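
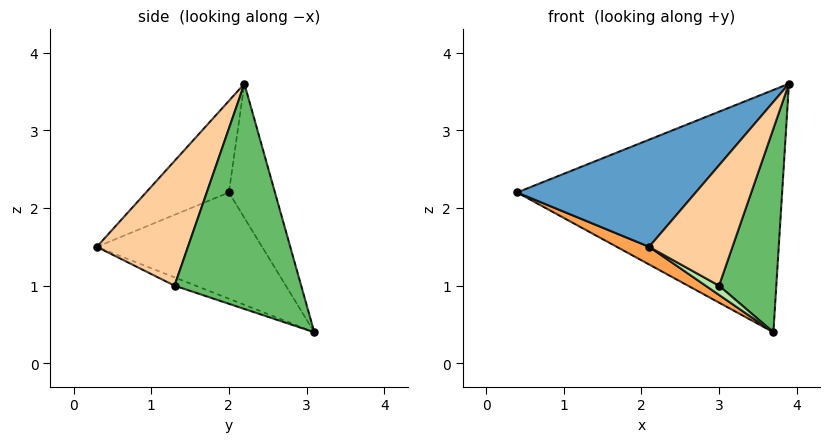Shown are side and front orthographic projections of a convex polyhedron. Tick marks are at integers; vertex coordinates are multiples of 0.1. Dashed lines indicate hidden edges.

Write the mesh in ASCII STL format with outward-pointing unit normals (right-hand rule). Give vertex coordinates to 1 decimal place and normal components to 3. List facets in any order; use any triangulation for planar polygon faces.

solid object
 facet normal -0.272 -0.586 0.763
  outer loop
   vertex 2.1 0.3 1.5
   vertex 3.9 2.2 3.6
   vertex 0.4 2.0 2.2
  endloop
 endfacet
 facet normal -0.165 0.947 0.277
  outer loop
   vertex 3.7 3.1 0.4
   vertex 0.4 2.0 2.2
   vertex 3.9 2.2 3.6
  endloop
 endfacet
 facet normal -0.454 -0.089 -0.887
  outer loop
   vertex 3.7 3.1 0.4
   vertex 2.1 0.3 1.5
   vertex 0.4 2.0 2.2
  endloop
 endfacet
 facet normal 0.738 -0.675 -0.022
  outer loop
   vertex 3.0 1.3 1.0
   vertex 3.9 2.2 3.6
   vertex 2.1 0.3 1.5
  endloop
 endfacet
 facet normal 0.898 -0.406 -0.170
  outer loop
   vertex 3.0 1.3 1.0
   vertex 3.7 3.1 0.4
   vertex 3.9 2.2 3.6
  endloop
 endfacet
 facet normal -0.304 -0.193 -0.933
  outer loop
   vertex 3.0 1.3 1.0
   vertex 2.1 0.3 1.5
   vertex 3.7 3.1 0.4
  endloop
 endfacet
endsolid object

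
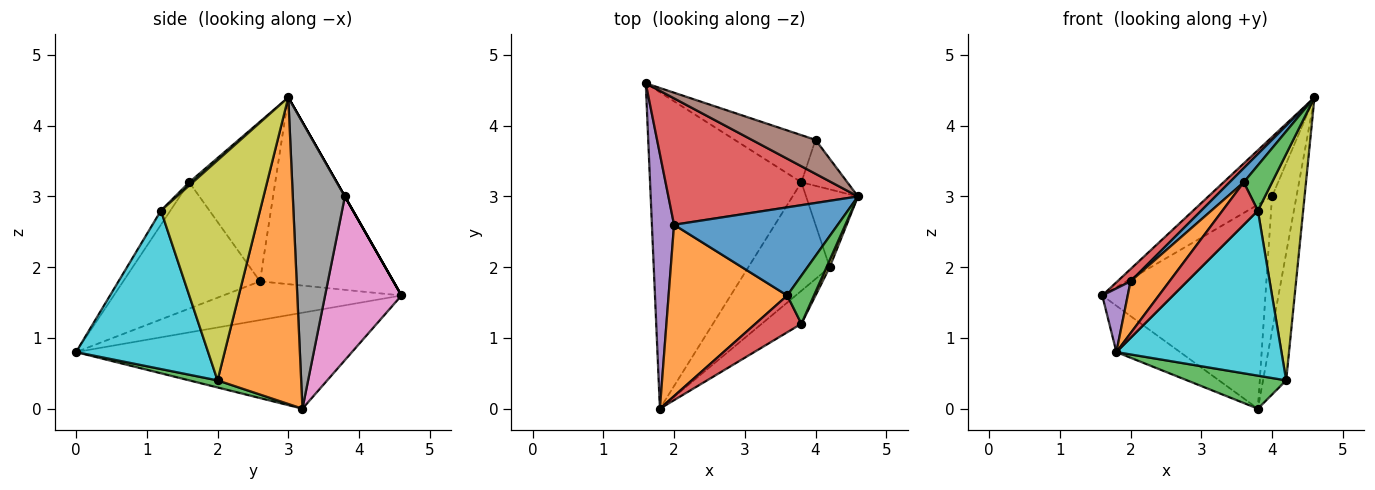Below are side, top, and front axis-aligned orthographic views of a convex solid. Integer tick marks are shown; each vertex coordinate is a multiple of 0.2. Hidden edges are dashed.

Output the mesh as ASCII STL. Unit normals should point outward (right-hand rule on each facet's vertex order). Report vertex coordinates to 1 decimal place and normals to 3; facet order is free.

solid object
 facet normal -0.531 0.123 -0.838
  outer loop
   vertex 3.8 3.2 0.0
   vertex 1.8 0.0 0.8
   vertex 1.6 4.6 1.6
  endloop
 endfacet
 facet normal 0.951 0.263 -0.161
  outer loop
   vertex 4.2 2.0 0.4
   vertex 3.8 3.2 0.0
   vertex 4.6 3.0 4.4
  endloop
 endfacet
 facet normal 0.083 -0.290 -0.953
  outer loop
   vertex 4.2 2.0 0.4
   vertex 1.8 0.0 0.8
   vertex 3.8 3.2 0.0
  endloop
 endfacet
 facet normal -0.700 -0.069 0.711
  outer loop
   vertex 2.0 2.6 1.8
   vertex 4.6 3.0 4.4
   vertex 1.6 4.6 1.6
  endloop
 endfacet
 facet normal -0.862 -0.123 0.492
  outer loop
   vertex 2.0 2.6 1.8
   vertex 1.6 4.6 1.6
   vertex 1.8 0.0 0.8
  endloop
 endfacet
 facet normal 0.000 0.868 0.496
  outer loop
   vertex 4.0 3.8 3.0
   vertex 1.6 4.6 1.6
   vertex 4.6 3.0 4.4
  endloop
 endfacet
 facet normal 0.415 0.886 -0.205
  outer loop
   vertex 4.0 3.8 3.0
   vertex 3.8 3.2 0.0
   vertex 1.6 4.6 1.6
  endloop
 endfacet
 facet normal 0.896 0.420 -0.144
  outer loop
   vertex 4.0 3.8 3.0
   vertex 4.6 3.0 4.4
   vertex 3.8 3.2 0.0
  endloop
 endfacet
 facet normal 0.909 -0.416 0.013
  outer loop
   vertex 3.8 1.2 2.8
   vertex 4.2 2.0 0.4
   vertex 4.6 3.0 4.4
  endloop
 endfacet
 facet normal 0.617 -0.772 -0.154
  outer loop
   vertex 3.8 1.2 2.8
   vertex 1.8 0.0 0.8
   vertex 4.2 2.0 0.4
  endloop
 endfacet
 facet normal -0.694 -0.114 0.711
  outer loop
   vertex 3.6 1.6 3.2
   vertex 4.6 3.0 4.4
   vertex 2.0 2.6 1.8
  endloop
 endfacet
 facet normal -0.714 -0.203 0.671
  outer loop
   vertex 3.6 1.6 3.2
   vertex 2.0 2.6 1.8
   vertex 1.8 0.0 0.8
  endloop
 endfacet
 facet normal 0.085 -0.683 0.726
  outer loop
   vertex 3.6 1.6 3.2
   vertex 3.8 1.2 2.8
   vertex 4.6 3.0 4.4
  endloop
 endfacet
 facet normal -0.198 -0.741 0.642
  outer loop
   vertex 3.6 1.6 3.2
   vertex 1.8 0.0 0.8
   vertex 3.8 1.2 2.8
  endloop
 endfacet
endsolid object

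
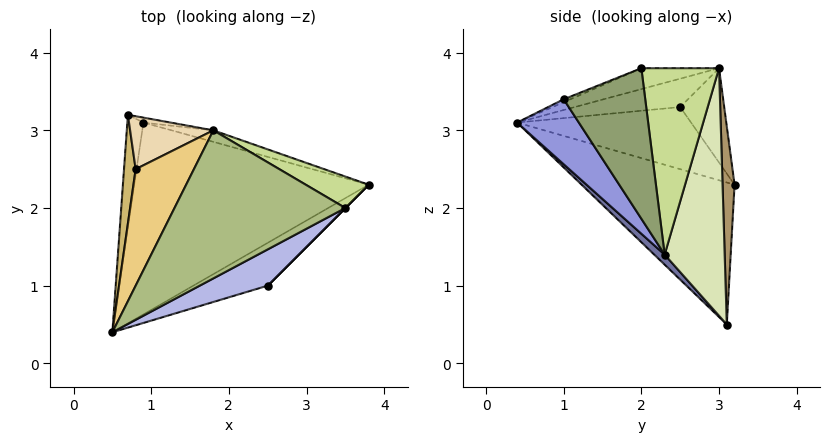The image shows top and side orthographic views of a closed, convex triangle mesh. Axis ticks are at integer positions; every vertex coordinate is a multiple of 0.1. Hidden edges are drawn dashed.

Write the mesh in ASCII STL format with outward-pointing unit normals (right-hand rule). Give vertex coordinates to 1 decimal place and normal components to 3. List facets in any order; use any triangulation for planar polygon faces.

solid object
 facet normal 0.031 -0.696 -0.718
  outer loop
   vertex 0.9 3.1 0.5
   vertex 3.8 2.3 1.4
   vertex 0.5 0.4 3.1
  endloop
 endfacet
 facet normal -0.993 0.039 -0.112
  outer loop
   vertex 0.9 3.1 0.5
   vertex 0.5 0.4 3.1
   vertex 0.7 3.2 2.3
  endloop
 endfacet
 facet normal 0.317 -0.876 -0.363
  outer loop
   vertex 2.5 1.0 3.4
   vertex 0.5 0.4 3.1
   vertex 3.8 2.3 1.4
  endloop
 endfacet
 facet normal -0.040 -0.336 0.941
  outer loop
   vertex 2.5 1.0 3.4
   vertex 3.5 2.0 3.8
   vertex 0.5 0.4 3.1
  endloop
 endfacet
 facet normal 0.707 -0.707 0.000
  outer loop
   vertex 2.5 1.0 3.4
   vertex 3.8 2.3 1.4
   vertex 3.5 2.0 3.8
  endloop
 endfacet
 facet normal -0.119 -0.202 0.972
  outer loop
   vertex 1.8 3.0 3.8
   vertex 0.5 0.4 3.1
   vertex 3.5 2.0 3.8
  endloop
 endfacet
 facet normal 0.500 0.850 0.169
  outer loop
   vertex 1.8 3.0 3.8
   vertex 3.5 2.0 3.8
   vertex 3.8 2.3 1.4
  endloop
 endfacet
 facet normal 0.279 0.959 -0.047
  outer loop
   vertex 1.8 3.0 3.8
   vertex 3.8 2.3 1.4
   vertex 0.9 3.1 0.5
  endloop
 endfacet
 facet normal 0.218 0.975 -0.030
  outer loop
   vertex 1.8 3.0 3.8
   vertex 0.9 3.1 0.5
   vertex 0.7 3.2 2.3
  endloop
 endfacet
 facet normal -0.976 0.122 0.183
  outer loop
   vertex 0.8 2.5 3.3
   vertex 0.7 3.2 2.3
   vertex 0.5 0.4 3.1
  endloop
 endfacet
 facet normal -0.438 -0.023 0.899
  outer loop
   vertex 0.8 2.5 3.3
   vertex 0.5 0.4 3.1
   vertex 1.8 3.0 3.8
  endloop
 endfacet
 facet normal -0.575 0.642 0.507
  outer loop
   vertex 0.8 2.5 3.3
   vertex 1.8 3.0 3.8
   vertex 0.7 3.2 2.3
  endloop
 endfacet
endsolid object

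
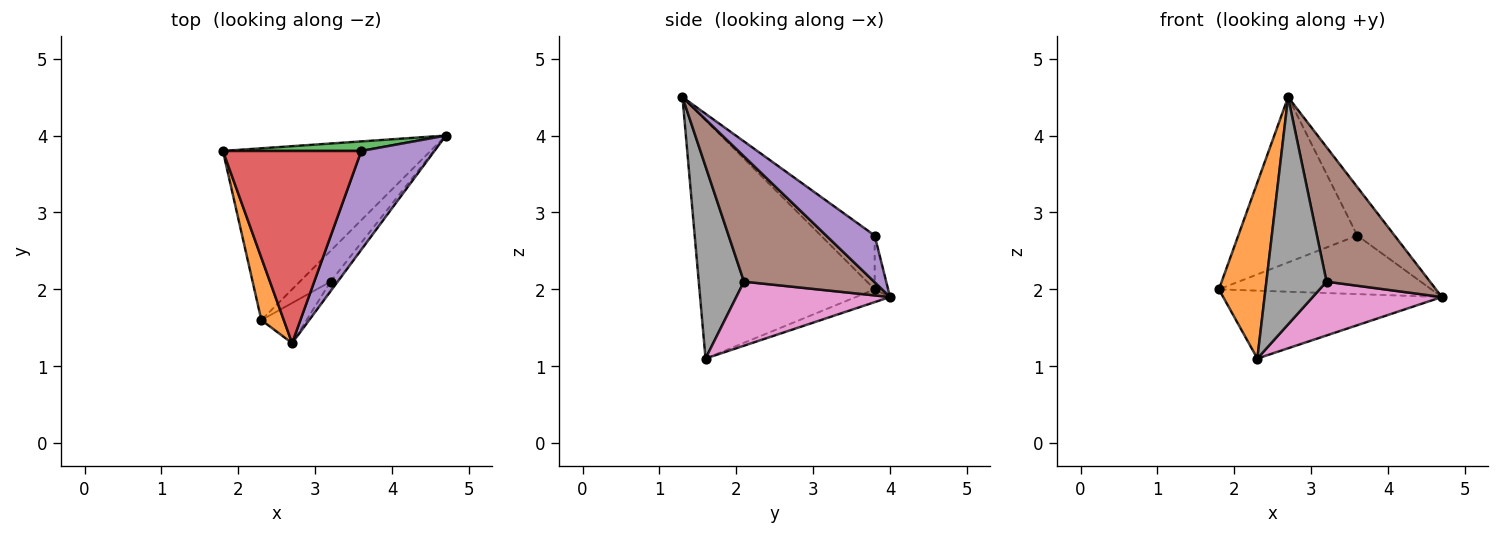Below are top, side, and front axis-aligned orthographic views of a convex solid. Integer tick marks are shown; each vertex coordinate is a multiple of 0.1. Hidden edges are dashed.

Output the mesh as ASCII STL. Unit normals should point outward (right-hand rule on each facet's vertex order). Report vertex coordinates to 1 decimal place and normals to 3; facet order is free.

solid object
 facet normal -0.057 0.367 -0.929
  outer loop
   vertex 2.3 1.6 1.1
   vertex 1.8 3.8 2.0
   vertex 4.7 4.0 1.9
  endloop
 endfacet
 facet normal -0.962 -0.256 0.091
  outer loop
   vertex 2.3 1.6 1.1
   vertex 2.7 1.3 4.5
   vertex 1.8 3.8 2.0
  endloop
 endfacet
 facet normal -0.062 0.985 0.160
  outer loop
   vertex 3.6 3.8 2.7
   vertex 4.7 4.0 1.9
   vertex 1.8 3.8 2.0
  endloop
 endfacet
 facet normal -0.283 0.625 0.727
  outer loop
   vertex 3.6 3.8 2.7
   vertex 1.8 3.8 2.0
   vertex 2.7 1.3 4.5
  endloop
 endfacet
 facet normal 0.497 0.382 0.779
  outer loop
   vertex 3.6 3.8 2.7
   vertex 2.7 1.3 4.5
   vertex 4.7 4.0 1.9
  endloop
 endfacet
 facet normal 0.782 -0.622 -0.044
  outer loop
   vertex 3.2 2.1 2.1
   vertex 4.7 4.0 1.9
   vertex 2.7 1.3 4.5
  endloop
 endfacet
 facet normal 0.719 -0.604 -0.345
  outer loop
   vertex 3.2 2.1 2.1
   vertex 2.3 1.6 1.1
   vertex 4.7 4.0 1.9
  endloop
 endfacet
 facet normal 0.595 -0.791 -0.140
  outer loop
   vertex 3.2 2.1 2.1
   vertex 2.7 1.3 4.5
   vertex 2.3 1.6 1.1
  endloop
 endfacet
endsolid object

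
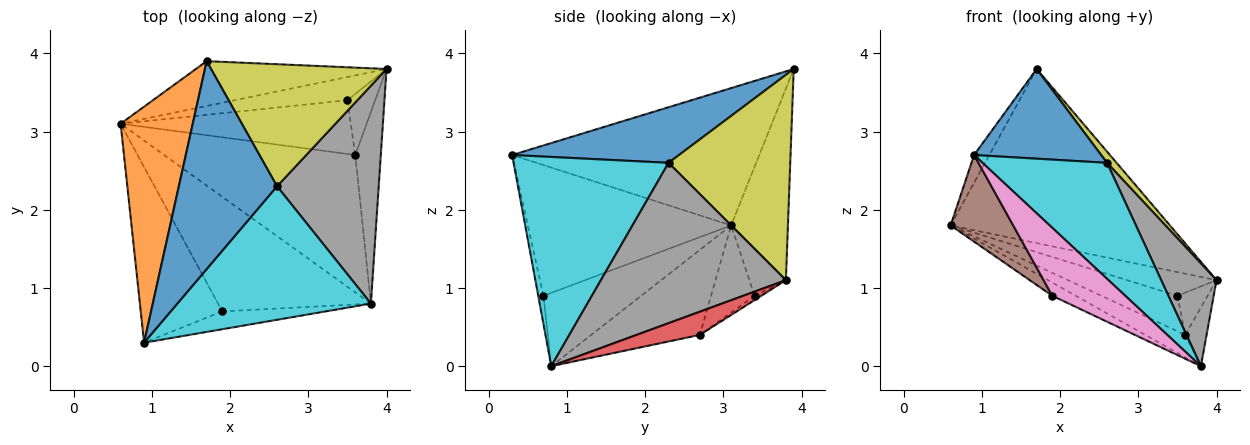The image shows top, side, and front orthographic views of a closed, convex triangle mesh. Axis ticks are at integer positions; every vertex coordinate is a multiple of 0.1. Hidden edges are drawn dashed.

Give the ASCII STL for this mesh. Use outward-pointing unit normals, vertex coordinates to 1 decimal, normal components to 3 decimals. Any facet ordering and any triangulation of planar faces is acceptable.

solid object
 facet normal -0.243 0.939 -0.242
  outer loop
   vertex 1.7 3.9 3.8
   vertex 4.0 3.8 1.1
   vertex 0.6 3.1 1.8
  endloop
 endfacet
 facet normal -0.884 0.055 0.464
  outer loop
   vertex 1.7 3.9 3.8
   vertex 0.6 3.1 1.8
   vertex 0.9 0.3 2.7
  endloop
 endfacet
 facet normal -0.402 0.148 -0.904
  outer loop
   vertex 3.6 2.7 0.4
   vertex 3.8 0.8 0.0
   vertex 0.6 3.1 1.8
  endloop
 endfacet
 facet normal 0.656 0.221 -0.722
  outer loop
   vertex 3.6 2.7 0.4
   vertex 4.0 3.8 1.1
   vertex 3.8 0.8 0.0
  endloop
 endfacet
 facet normal -0.430 0.103 -0.897
  outer loop
   vertex 1.9 0.7 0.9
   vertex 0.6 3.1 1.8
   vertex 3.8 0.8 0.0
  endloop
 endfacet
 facet normal -0.821 -0.253 -0.512
  outer loop
   vertex 1.9 0.7 0.9
   vertex 0.9 0.3 2.7
   vertex 0.6 3.1 1.8
  endloop
 endfacet
 facet normal -0.069 -0.965 -0.253
  outer loop
   vertex 1.9 0.7 0.9
   vertex 3.8 0.8 0.0
   vertex 0.9 0.3 2.7
  endloop
 endfacet
 facet normal 0.819 -0.245 0.519
  outer loop
   vertex 2.6 2.3 2.6
   vertex 3.8 0.8 0.0
   vertex 4.0 3.8 1.1
  endloop
 endfacet
 facet normal 0.759 -0.060 0.649
  outer loop
   vertex 2.6 2.3 2.6
   vertex 4.0 3.8 1.1
   vertex 1.7 3.9 3.8
  endloop
 endfacet
 facet normal 0.632 -0.508 0.585
  outer loop
   vertex 2.6 2.3 2.6
   vertex 0.9 0.3 2.7
   vertex 3.8 0.8 0.0
  endloop
 endfacet
 facet normal 0.461 -0.351 0.815
  outer loop
   vertex 2.6 2.3 2.6
   vertex 1.7 3.9 3.8
   vertex 0.9 0.3 2.7
  endloop
 endfacet
 facet normal -0.280 0.686 -0.672
  outer loop
   vertex 3.5 3.4 0.9
   vertex 0.6 3.1 1.8
   vertex 4.0 3.8 1.1
  endloop
 endfacet
 facet normal -0.301 0.525 -0.796
  outer loop
   vertex 3.5 3.4 0.9
   vertex 3.6 2.7 0.4
   vertex 0.6 3.1 1.8
  endloop
 endfacet
 facet normal -0.125 0.565 -0.816
  outer loop
   vertex 3.5 3.4 0.9
   vertex 4.0 3.8 1.1
   vertex 3.6 2.7 0.4
  endloop
 endfacet
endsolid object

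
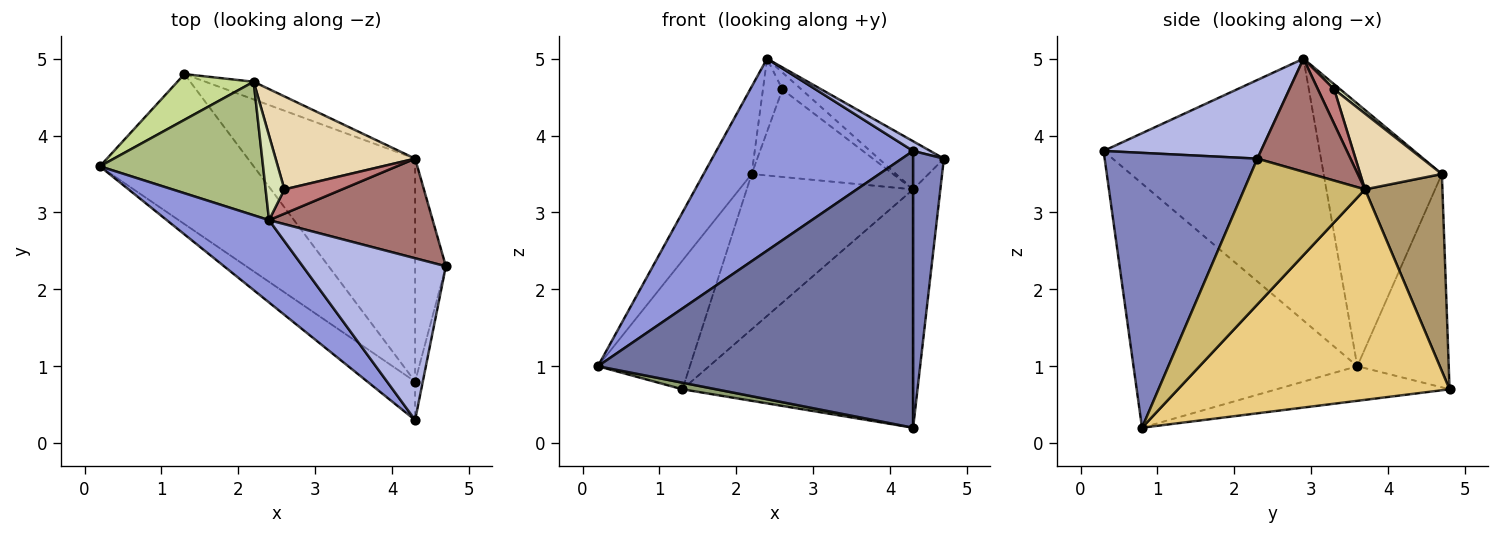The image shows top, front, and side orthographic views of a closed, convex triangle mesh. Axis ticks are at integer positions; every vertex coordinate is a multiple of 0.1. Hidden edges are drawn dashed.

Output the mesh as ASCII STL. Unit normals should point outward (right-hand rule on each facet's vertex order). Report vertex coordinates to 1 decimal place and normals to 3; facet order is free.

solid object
 facet normal -0.575 -0.810 -0.113
  outer loop
   vertex 4.3 0.8 0.2
   vertex 4.3 0.3 3.8
   vertex 0.2 3.6 1.0
  endloop
 endfacet
 facet normal 0.980 -0.197 -0.027
  outer loop
   vertex 4.3 0.8 0.2
   vertex 4.7 2.3 3.7
   vertex 4.3 0.3 3.8
  endloop
 endfacet
 facet normal -0.710 -0.647 0.277
  outer loop
   vertex 2.4 2.9 5.0
   vertex 0.2 3.6 1.0
   vertex 4.3 0.3 3.8
  endloop
 endfacet
 facet normal 0.481 -0.052 0.875
  outer loop
   vertex 2.4 2.9 5.0
   vertex 4.3 0.3 3.8
   vertex 4.7 2.3 3.7
  endloop
 endfacet
 facet normal -0.219 -0.043 -0.975
  outer loop
   vertex 1.3 4.8 0.7
   vertex 4.3 0.8 0.2
   vertex 0.2 3.6 1.0
  endloop
 endfacet
 facet normal -0.803 0.326 0.499
  outer loop
   vertex 2.2 4.7 3.5
   vertex 0.2 3.6 1.0
   vertex 2.4 2.9 5.0
  endloop
 endfacet
 facet normal -0.684 0.688 0.244
  outer loop
   vertex 2.2 4.7 3.5
   vertex 1.3 4.8 0.7
   vertex 0.2 3.6 1.0
  endloop
 endfacet
 facet normal 0.202 0.640 0.741
  outer loop
   vertex 2.6 3.3 4.6
   vertex 2.2 4.7 3.5
   vertex 2.4 2.9 5.0
  endloop
 endfacet
 facet normal 0.420 0.902 -0.103
  outer loop
   vertex 4.3 3.7 3.3
   vertex 1.3 4.8 0.7
   vertex 2.2 4.7 3.5
  endloop
 endfacet
 facet normal 0.956 0.215 -0.202
  outer loop
   vertex 4.3 3.7 3.3
   vertex 4.7 2.3 3.7
   vertex 4.3 0.8 0.2
  endloop
 endfacet
 facet normal 0.652 0.554 -0.518
  outer loop
   vertex 4.3 3.7 3.3
   vertex 4.3 0.8 0.2
   vertex 1.3 4.8 0.7
  endloop
 endfacet
 facet normal 0.368 0.637 0.677
  outer loop
   vertex 4.3 3.7 3.3
   vertex 2.2 4.7 3.5
   vertex 2.6 3.3 4.6
  endloop
 endfacet
 facet normal 0.528 0.369 0.764
  outer loop
   vertex 4.3 3.7 3.3
   vertex 2.4 2.9 5.0
   vertex 4.7 2.3 3.7
  endloop
 endfacet
 facet normal 0.441 0.515 0.735
  outer loop
   vertex 4.3 3.7 3.3
   vertex 2.6 3.3 4.6
   vertex 2.4 2.9 5.0
  endloop
 endfacet
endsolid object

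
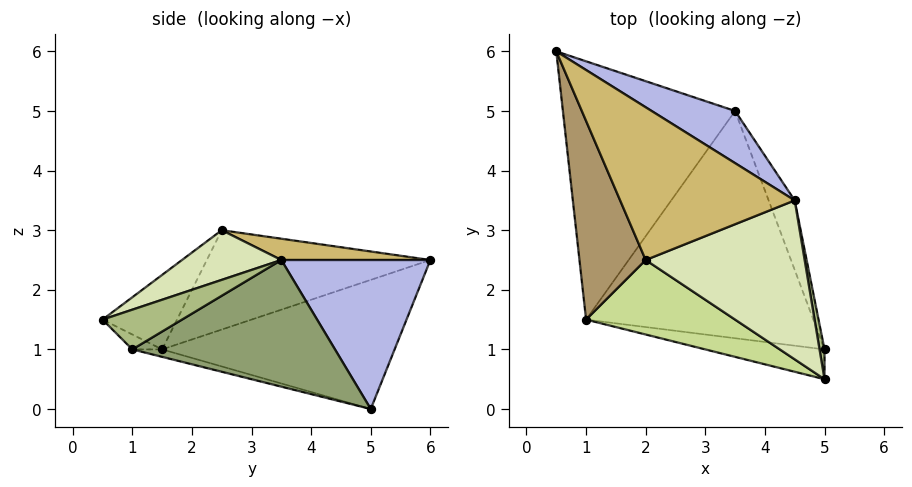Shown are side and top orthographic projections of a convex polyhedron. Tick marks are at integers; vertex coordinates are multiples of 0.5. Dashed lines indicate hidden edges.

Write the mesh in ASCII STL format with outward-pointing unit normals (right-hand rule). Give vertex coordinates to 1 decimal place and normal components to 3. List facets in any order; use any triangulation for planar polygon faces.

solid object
 facet normal -0.588 0.196 -0.784
  outer loop
   vertex 1.0 1.5 1.0
   vertex 0.5 6.0 2.5
   vertex 3.5 5.0 0.0
  endloop
 endfacet
 facet normal -0.032 -0.254 -0.967
  outer loop
   vertex 1.0 1.5 1.0
   vertex 3.5 5.0 0.0
   vertex 5.0 1.0 1.0
  endloop
 endfacet
 facet normal -0.088 -0.704 -0.704
  outer loop
   vertex 1.0 1.5 1.0
   vertex 5.0 1.0 1.0
   vertex 5.0 0.5 1.5
  endloop
 endfacet
 facet normal 0.508 0.813 0.285
  outer loop
   vertex 4.5 3.5 2.5
   vertex 3.5 5.0 0.0
   vertex 0.5 6.0 2.5
  endloop
 endfacet
 facet normal 0.934 0.302 -0.192
  outer loop
   vertex 4.5 3.5 2.5
   vertex 5.0 1.0 1.0
   vertex 3.5 5.0 0.0
  endloop
 endfacet
 facet normal 0.985 0.123 0.123
  outer loop
   vertex 4.5 3.5 2.5
   vertex 5.0 0.5 1.5
   vertex 5.0 1.0 1.0
  endloop
 endfacet
 facet normal -0.267 -0.802 0.535
  outer loop
   vertex 2.0 2.5 3.0
   vertex 1.0 1.5 1.0
   vertex 5.0 0.5 1.5
  endloop
 endfacet
 facet normal 0.288 -0.259 0.922
  outer loop
   vertex 2.0 2.5 3.0
   vertex 5.0 0.5 1.5
   vertex 4.5 3.5 2.5
  endloop
 endfacet
 facet normal -0.802 -0.267 0.535
  outer loop
   vertex 2.0 2.5 3.0
   vertex 0.5 6.0 2.5
   vertex 1.0 1.5 1.0
  endloop
 endfacet
 facet normal 0.119 0.190 0.975
  outer loop
   vertex 2.0 2.5 3.0
   vertex 4.5 3.5 2.5
   vertex 0.5 6.0 2.5
  endloop
 endfacet
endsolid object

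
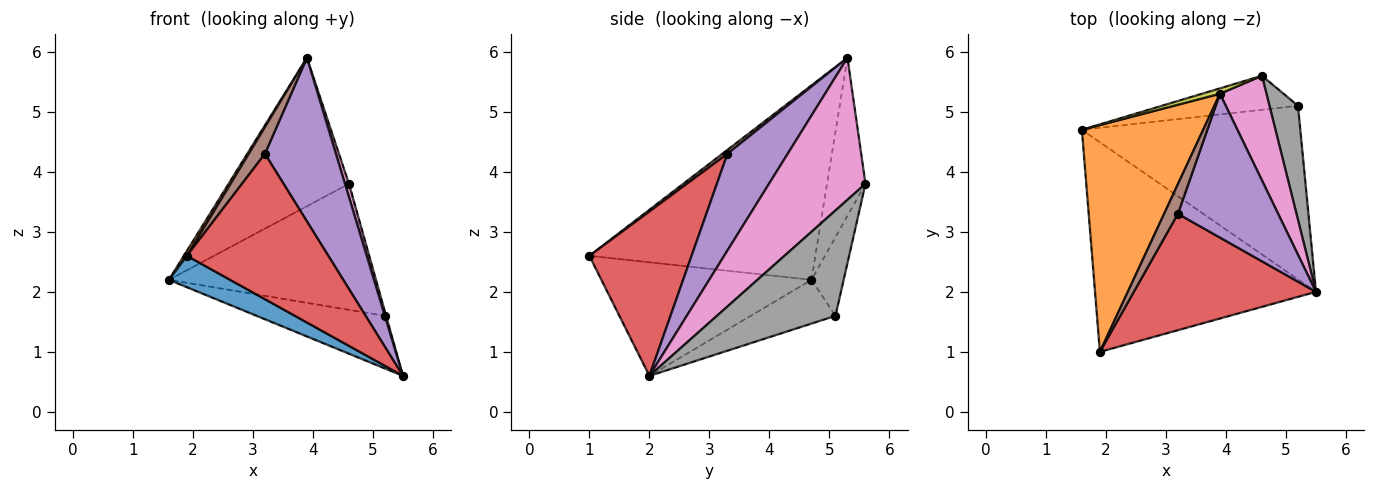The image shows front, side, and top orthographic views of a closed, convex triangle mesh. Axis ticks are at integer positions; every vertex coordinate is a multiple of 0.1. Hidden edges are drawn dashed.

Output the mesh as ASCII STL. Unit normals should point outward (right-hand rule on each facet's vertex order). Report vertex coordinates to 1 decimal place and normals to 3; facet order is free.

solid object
 facet normal -0.453 -0.132 -0.882
  outer loop
   vertex 1.9 1.0 2.6
   vertex 1.6 4.7 2.2
   vertex 5.5 2.0 0.6
  endloop
 endfacet
 facet normal -0.848 -0.012 0.529
  outer loop
   vertex 3.9 5.3 5.9
   vertex 1.6 4.7 2.2
   vertex 1.9 1.0 2.6
  endloop
 endfacet
 facet normal -0.188 0.285 -0.940
  outer loop
   vertex 5.2 5.1 1.6
   vertex 5.5 2.0 0.6
   vertex 1.6 4.7 2.2
  endloop
 endfacet
 facet normal 0.491 -0.680 0.544
  outer loop
   vertex 3.2 3.3 4.3
   vertex 1.9 1.0 2.6
   vertex 5.5 2.0 0.6
  endloop
 endfacet
 facet normal 0.537 -0.633 0.557
  outer loop
   vertex 3.2 3.3 4.3
   vertex 5.5 2.0 0.6
   vertex 3.9 5.3 5.9
  endloop
 endfacet
 facet normal 0.206 -0.654 0.728
  outer loop
   vertex 3.2 3.3 4.3
   vertex 3.9 5.3 5.9
   vertex 1.9 1.0 2.6
  endloop
 endfacet
 facet normal 0.950 -0.039 0.311
  outer loop
   vertex 4.6 5.6 3.8
   vertex 3.9 5.3 5.9
   vertex 5.5 2.0 0.6
  endloop
 endfacet
 facet normal 0.965 0.009 0.261
  outer loop
   vertex 4.6 5.6 3.8
   vertex 5.5 2.0 0.6
   vertex 5.2 5.1 1.6
  endloop
 endfacet
 facet normal -0.304 0.952 0.035
  outer loop
   vertex 4.6 5.6 3.8
   vertex 1.6 4.7 2.2
   vertex 3.9 5.3 5.9
  endloop
 endfacet
 facet normal -0.149 0.955 -0.258
  outer loop
   vertex 4.6 5.6 3.8
   vertex 5.2 5.1 1.6
   vertex 1.6 4.7 2.2
  endloop
 endfacet
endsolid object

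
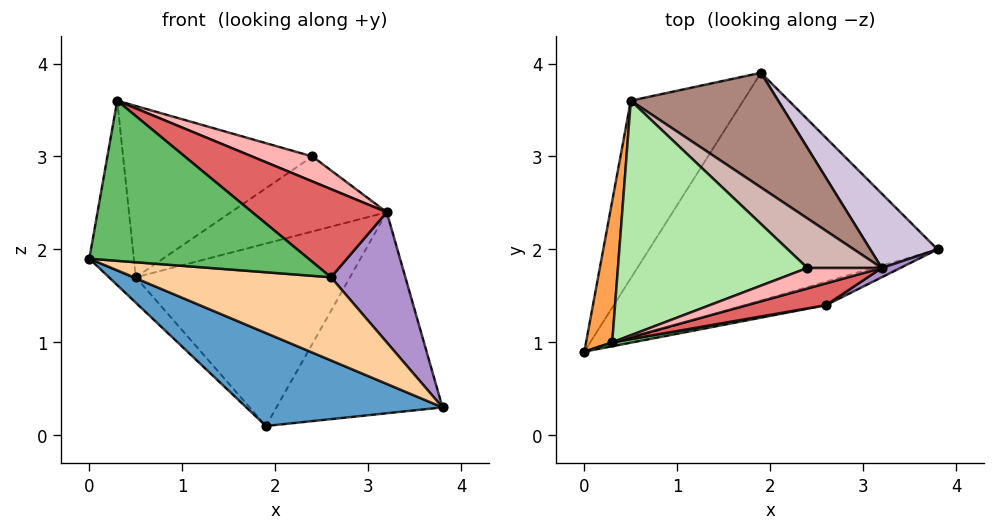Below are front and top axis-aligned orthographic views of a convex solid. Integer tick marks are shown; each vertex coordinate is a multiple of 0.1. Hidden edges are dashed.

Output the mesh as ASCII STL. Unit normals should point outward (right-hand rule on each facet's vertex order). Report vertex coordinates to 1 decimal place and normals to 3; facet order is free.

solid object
 facet normal -0.270 -0.364 -0.891
  outer loop
   vertex 1.9 3.9 0.1
   vertex 3.8 2.0 0.3
   vertex 0.0 0.9 1.9
  endloop
 endfacet
 facet normal -0.758 0.093 -0.646
  outer loop
   vertex 0.5 3.6 1.7
   vertex 1.9 3.9 0.1
   vertex 0.0 0.9 1.9
  endloop
 endfacet
 facet normal -0.968 0.191 0.160
  outer loop
   vertex 0.5 3.6 1.7
   vertex 0.0 0.9 1.9
   vertex 0.3 1.0 3.6
  endloop
 endfacet
 facet normal 0.162 -0.950 -0.268
  outer loop
   vertex 2.6 1.4 1.7
   vertex 0.0 0.9 1.9
   vertex 3.8 2.0 0.3
  endloop
 endfacet
 facet normal 0.191 -0.981 0.024
  outer loop
   vertex 2.6 1.4 1.7
   vertex 0.3 1.0 3.6
   vertex 0.0 0.9 1.9
  endloop
 endfacet
 facet normal 0.006 0.590 0.808
  outer loop
   vertex 2.4 1.8 3.0
   vertex 0.5 3.6 1.7
   vertex 0.3 1.0 3.6
  endloop
 endfacet
 facet normal 0.345 -0.911 0.225
  outer loop
   vertex 3.2 1.8 2.4
   vertex 0.3 1.0 3.6
   vertex 2.6 1.4 1.7
  endloop
 endfacet
 facet normal 0.430 -0.698 0.573
  outer loop
   vertex 3.2 1.8 2.4
   vertex 2.4 1.8 3.0
   vertex 0.3 1.0 3.6
  endloop
 endfacet
 facet normal 0.503 -0.862 0.062
  outer loop
   vertex 3.2 1.8 2.4
   vertex 2.6 1.4 1.7
   vertex 3.8 2.0 0.3
  endloop
 endfacet
 facet normal 0.670 0.697 0.258
  outer loop
   vertex 3.2 1.8 2.4
   vertex 3.8 2.0 0.3
   vertex 1.9 3.9 0.1
  endloop
 endfacet
 facet normal 0.392 0.779 0.489
  outer loop
   vertex 3.2 1.8 2.4
   vertex 1.9 3.9 0.1
   vertex 0.5 3.6 1.7
  endloop
 endfacet
 facet normal 0.382 0.771 0.509
  outer loop
   vertex 3.2 1.8 2.4
   vertex 0.5 3.6 1.7
   vertex 2.4 1.8 3.0
  endloop
 endfacet
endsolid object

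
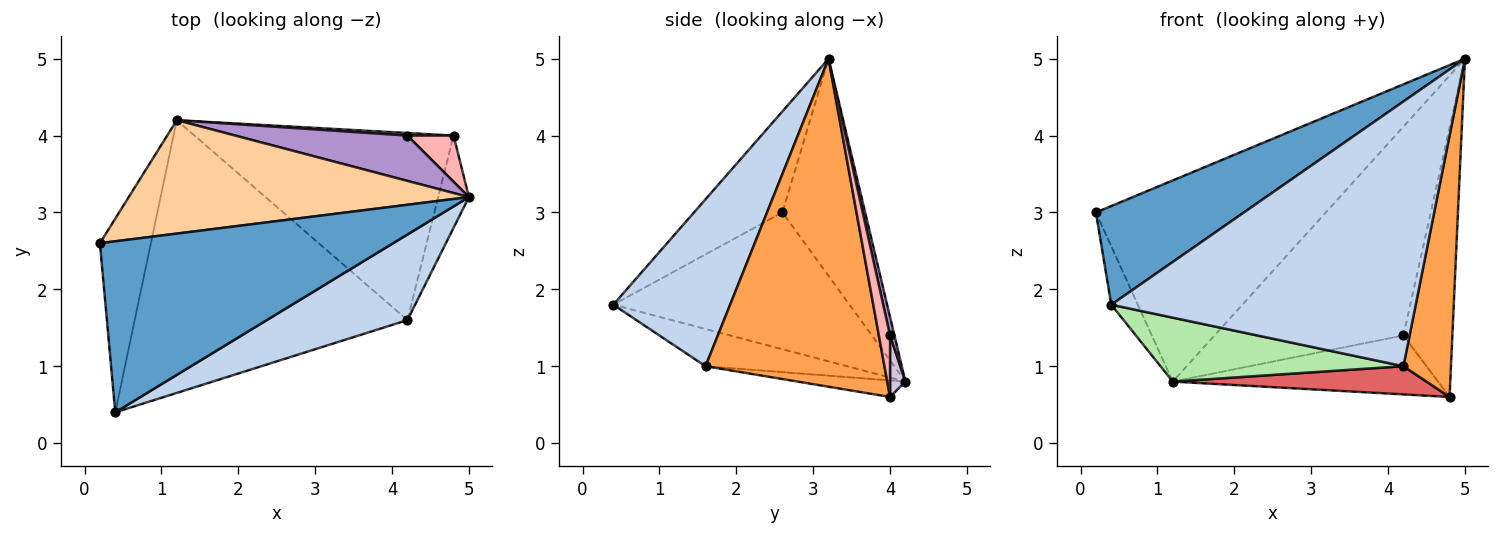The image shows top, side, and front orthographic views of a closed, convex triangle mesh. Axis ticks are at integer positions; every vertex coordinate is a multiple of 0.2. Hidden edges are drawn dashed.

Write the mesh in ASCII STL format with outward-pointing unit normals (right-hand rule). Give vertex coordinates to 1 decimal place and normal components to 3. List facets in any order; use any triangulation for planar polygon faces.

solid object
 facet normal -0.286 -0.479 0.830
  outer loop
   vertex 0.4 0.4 1.8
   vertex 5.0 3.2 5.0
   vertex 0.2 2.6 3.0
  endloop
 endfacet
 facet normal 0.343 -0.894 0.289
  outer loop
   vertex 4.2 1.6 1.0
   vertex 5.0 3.2 5.0
   vertex 0.4 0.4 1.8
  endloop
 endfacet
 facet normal 0.963 -0.256 -0.090
  outer loop
   vertex 4.2 1.6 1.0
   vertex 4.8 4.0 0.6
   vertex 5.0 3.2 5.0
  endloop
 endfacet
 facet normal -0.299 0.831 0.469
  outer loop
   vertex 1.2 4.2 0.8
   vertex 0.2 2.6 3.0
   vertex 5.0 3.2 5.0
  endloop
 endfacet
 facet normal -0.932 0.105 -0.347
  outer loop
   vertex 1.2 4.2 0.8
   vertex 0.4 0.4 1.8
   vertex 0.2 2.6 3.0
  endloop
 endfacet
 facet normal -0.132 -0.226 -0.965
  outer loop
   vertex 1.2 4.2 0.8
   vertex 4.2 1.6 1.0
   vertex 0.4 0.4 1.8
  endloop
 endfacet
 facet normal -0.063 -0.149 -0.987
  outer loop
   vertex 1.2 4.2 0.8
   vertex 4.8 4.0 0.6
   vertex 4.2 1.6 1.0
  endloop
 endfacet
 facet normal 0.220 0.962 0.165
  outer loop
   vertex 4.2 4.0 1.4
   vertex 5.0 3.2 5.0
   vertex 4.8 4.0 0.6
  endloop
 endfacet
 facet normal 0.023 0.977 0.212
  outer loop
   vertex 4.2 4.0 1.4
   vertex 1.2 4.2 0.8
   vertex 5.0 3.2 5.0
  endloop
 endfacet
 facet normal 0.058 0.997 0.043
  outer loop
   vertex 4.2 4.0 1.4
   vertex 4.8 4.0 0.6
   vertex 1.2 4.2 0.8
  endloop
 endfacet
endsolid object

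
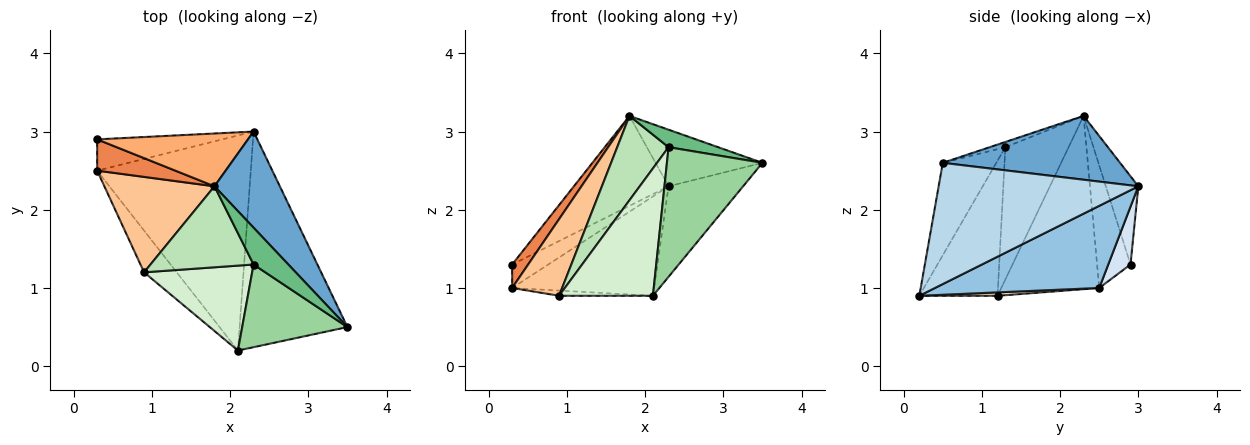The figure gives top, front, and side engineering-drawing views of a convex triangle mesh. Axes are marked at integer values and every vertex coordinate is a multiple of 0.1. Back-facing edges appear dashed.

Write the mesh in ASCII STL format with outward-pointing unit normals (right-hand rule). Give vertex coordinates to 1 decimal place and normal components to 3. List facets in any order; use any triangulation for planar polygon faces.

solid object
 facet normal 0.644 0.388 0.660
  outer loop
   vertex 1.8 2.3 3.2
   vertex 3.5 0.5 2.6
   vertex 2.3 3.0 2.3
  endloop
 endfacet
 facet normal 0.437 0.377 -0.817
  outer loop
   vertex 2.1 0.2 0.9
   vertex 0.3 2.5 1.0
   vertex 2.3 3.0 2.3
  endloop
 endfacet
 facet normal 0.720 0.269 -0.640
  outer loop
   vertex 2.1 0.2 0.9
   vertex 2.3 3.0 2.3
   vertex 3.5 0.5 2.6
  endloop
 endfacet
 facet normal 0.347 0.563 -0.750
  outer loop
   vertex 0.3 2.9 1.3
   vertex 2.3 3.0 2.3
   vertex 0.3 2.5 1.0
  endloop
 endfacet
 facet normal -0.782 -0.374 0.499
  outer loop
   vertex 0.3 2.9 1.3
   vertex 0.3 2.5 1.0
   vertex 1.8 2.3 3.2
  endloop
 endfacet
 facet normal -0.284 0.827 0.485
  outer loop
   vertex 0.3 2.9 1.3
   vertex 1.8 2.3 3.2
   vertex 2.3 3.0 2.3
  endloop
 endfacet
 facet normal -0.775 -0.396 0.493
  outer loop
   vertex 0.9 1.2 0.9
   vertex 1.8 2.3 3.2
   vertex 0.3 2.5 1.0
  endloop
 endfacet
 facet normal 0.103 0.123 -0.987
  outer loop
   vertex 0.9 1.2 0.9
   vertex 0.3 2.5 1.0
   vertex 2.1 0.2 0.9
  endloop
 endfacet
 facet normal -0.134 -0.425 0.895
  outer loop
   vertex 2.3 1.3 2.8
   vertex 3.5 0.5 2.6
   vertex 1.8 2.3 3.2
  endloop
 endfacet
 facet normal -0.427 -0.762 0.486
  outer loop
   vertex 2.3 1.3 2.8
   vertex 2.1 0.2 0.9
   vertex 3.5 0.5 2.6
  endloop
 endfacet
 facet normal -0.664 -0.539 0.518
  outer loop
   vertex 2.3 1.3 2.8
   vertex 1.8 2.3 3.2
   vertex 0.9 1.2 0.9
  endloop
 endfacet
 facet normal -0.570 -0.684 0.456
  outer loop
   vertex 2.3 1.3 2.8
   vertex 0.9 1.2 0.9
   vertex 2.1 0.2 0.9
  endloop
 endfacet
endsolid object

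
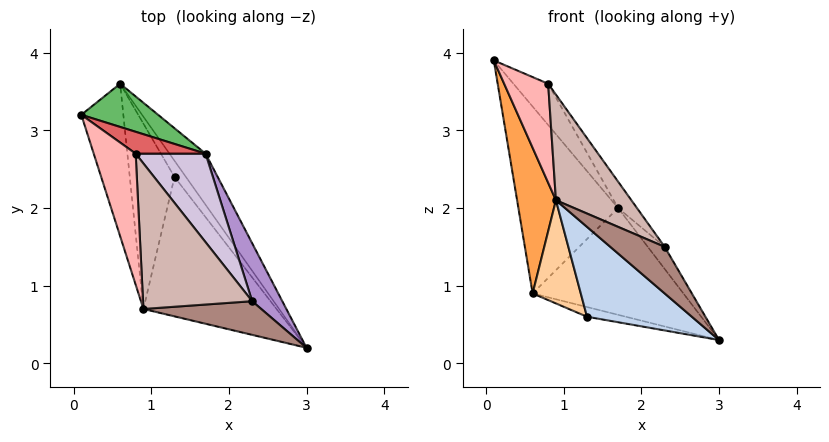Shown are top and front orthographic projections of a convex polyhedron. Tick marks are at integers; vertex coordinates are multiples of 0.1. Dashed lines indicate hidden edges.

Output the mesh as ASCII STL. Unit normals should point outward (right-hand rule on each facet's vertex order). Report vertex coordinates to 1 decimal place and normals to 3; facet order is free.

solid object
 facet normal 0.457 0.457 -0.762
  outer loop
   vertex 1.3 2.4 0.6
   vertex 0.6 3.6 0.9
   vertex 3.0 0.2 0.3
  endloop
 endfacet
 facet normal -0.647 -0.413 -0.641
  outer loop
   vertex 0.9 0.7 2.1
   vertex 1.3 2.4 0.6
   vertex 3.0 0.2 0.3
  endloop
 endfacet
 facet normal -0.967 -0.176 -0.185
  outer loop
   vertex 0.9 0.7 2.1
   vertex 0.1 3.2 3.9
   vertex 0.6 3.6 0.9
  endloop
 endfacet
 facet normal -0.770 -0.310 -0.557
  outer loop
   vertex 0.9 0.7 2.1
   vertex 0.6 3.6 0.9
   vertex 1.3 2.4 0.6
  endloop
 endfacet
 facet normal 0.496 0.846 0.196
  outer loop
   vertex 1.7 2.7 2.0
   vertex 0.6 3.6 0.9
   vertex 0.1 3.2 3.9
  endloop
 endfacet
 facet normal 0.760 0.586 -0.281
  outer loop
   vertex 1.7 2.7 2.0
   vertex 3.0 0.2 0.3
   vertex 0.6 3.6 0.9
  endloop
 endfacet
 facet normal 0.639 0.679 0.360
  outer loop
   vertex 0.8 2.7 3.6
   vertex 1.7 2.7 2.0
   vertex 0.1 3.2 3.9
  endloop
 endfacet
 facet normal -0.088 -0.600 0.795
  outer loop
   vertex 0.8 2.7 3.6
   vertex 0.1 3.2 3.9
   vertex 0.9 0.7 2.1
  endloop
 endfacet
 facet normal 0.886 0.165 0.434
  outer loop
   vertex 2.3 0.8 1.5
   vertex 3.0 0.2 0.3
   vertex 1.7 2.7 2.0
  endloop
 endfacet
 facet normal 0.862 0.145 0.485
  outer loop
   vertex 2.3 0.8 1.5
   vertex 1.7 2.7 2.0
   vertex 0.8 2.7 3.6
  endloop
 endfacet
 facet normal 0.295 -0.775 0.559
  outer loop
   vertex 2.3 0.8 1.5
   vertex 0.9 0.7 2.1
   vertex 3.0 0.2 0.3
  endloop
 endfacet
 facet normal 0.362 -0.548 0.754
  outer loop
   vertex 2.3 0.8 1.5
   vertex 0.8 2.7 3.6
   vertex 0.9 0.7 2.1
  endloop
 endfacet
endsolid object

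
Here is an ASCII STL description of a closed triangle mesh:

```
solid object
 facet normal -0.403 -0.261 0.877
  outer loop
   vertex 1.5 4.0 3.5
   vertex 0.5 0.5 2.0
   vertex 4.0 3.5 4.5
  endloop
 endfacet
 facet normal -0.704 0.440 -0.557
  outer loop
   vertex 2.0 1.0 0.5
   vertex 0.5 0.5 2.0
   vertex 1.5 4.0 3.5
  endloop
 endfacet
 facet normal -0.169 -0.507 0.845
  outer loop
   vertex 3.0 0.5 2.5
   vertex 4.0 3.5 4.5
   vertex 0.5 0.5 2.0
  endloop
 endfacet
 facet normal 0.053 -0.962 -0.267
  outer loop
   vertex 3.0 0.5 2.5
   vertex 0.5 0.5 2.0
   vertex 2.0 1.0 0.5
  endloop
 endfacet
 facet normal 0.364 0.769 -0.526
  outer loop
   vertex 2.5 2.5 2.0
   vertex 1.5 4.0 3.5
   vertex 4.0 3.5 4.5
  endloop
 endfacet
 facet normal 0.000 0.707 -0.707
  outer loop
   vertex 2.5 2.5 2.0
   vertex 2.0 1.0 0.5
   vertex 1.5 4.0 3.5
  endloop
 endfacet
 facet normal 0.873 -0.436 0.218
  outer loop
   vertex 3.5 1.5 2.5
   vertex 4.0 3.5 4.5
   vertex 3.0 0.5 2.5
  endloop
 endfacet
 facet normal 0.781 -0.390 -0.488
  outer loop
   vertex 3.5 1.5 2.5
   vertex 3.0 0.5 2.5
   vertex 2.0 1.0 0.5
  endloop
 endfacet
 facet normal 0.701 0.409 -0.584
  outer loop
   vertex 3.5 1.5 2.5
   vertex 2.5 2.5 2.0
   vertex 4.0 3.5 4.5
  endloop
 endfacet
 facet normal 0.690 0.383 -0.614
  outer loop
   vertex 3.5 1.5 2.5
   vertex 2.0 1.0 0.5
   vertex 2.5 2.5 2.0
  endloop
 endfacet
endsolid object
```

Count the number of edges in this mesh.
15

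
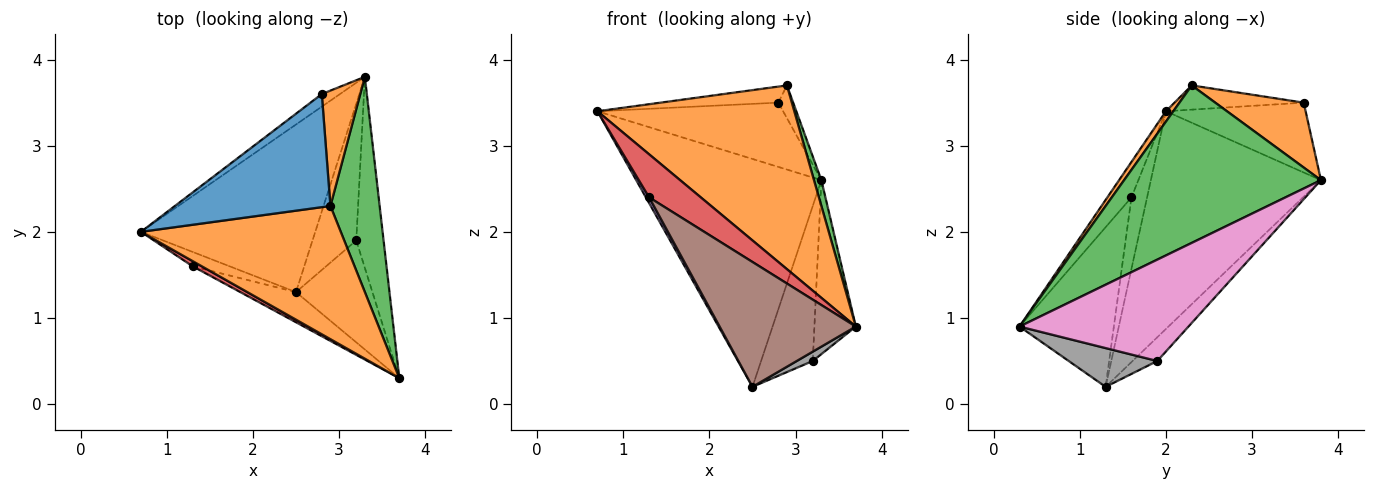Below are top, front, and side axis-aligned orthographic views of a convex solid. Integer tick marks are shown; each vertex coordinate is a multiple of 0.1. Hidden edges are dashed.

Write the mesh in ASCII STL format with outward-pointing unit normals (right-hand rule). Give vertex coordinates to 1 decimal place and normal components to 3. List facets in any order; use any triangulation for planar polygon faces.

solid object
 facet normal -0.595 0.648 -0.476
  outer loop
   vertex 2.5 1.3 0.2
   vertex 0.7 2.0 3.4
   vertex 3.3 3.8 2.6
  endloop
 endfacet
 facet normal 0.030 -0.809 0.587
  outer loop
   vertex 2.9 2.3 3.7
   vertex 0.7 2.0 3.4
   vertex 3.7 0.3 0.9
  endloop
 endfacet
 facet normal 0.954 -0.036 0.298
  outer loop
   vertex 2.9 2.3 3.7
   vertex 3.7 0.3 0.9
   vertex 3.3 3.8 2.6
  endloop
 endfacet
 facet normal -0.420 -0.901 0.108
  outer loop
   vertex 1.3 1.6 2.4
   vertex 3.7 0.3 0.9
   vertex 0.7 2.0 3.4
  endloop
 endfacet
 facet normal -0.874 -0.181 -0.452
  outer loop
   vertex 1.3 1.6 2.4
   vertex 0.7 2.0 3.4
   vertex 2.5 1.3 0.2
  endloop
 endfacet
 facet normal -0.558 -0.806 -0.195
  outer loop
   vertex 1.3 1.6 2.4
   vertex 2.5 1.3 0.2
   vertex 3.7 0.3 0.9
  endloop
 endfacet
 facet normal 0.940 0.230 -0.253
  outer loop
   vertex 3.2 1.9 0.5
   vertex 3.3 3.8 2.6
   vertex 3.7 0.3 0.9
  endloop
 endfacet
 facet normal 0.451 -0.081 -0.889
  outer loop
   vertex 3.2 1.9 0.5
   vertex 3.7 0.3 0.9
   vertex 2.5 1.3 0.2
  endloop
 endfacet
 facet normal -0.338 0.706 -0.622
  outer loop
   vertex 3.2 1.9 0.5
   vertex 2.5 1.3 0.2
   vertex 3.3 3.8 2.6
  endloop
 endfacet
 facet normal -0.594 0.789 -0.155
  outer loop
   vertex 2.8 3.6 3.5
   vertex 3.3 3.8 2.6
   vertex 0.7 2.0 3.4
  endloop
 endfacet
 facet normal -0.152 0.139 0.979
  outer loop
   vertex 2.8 3.6 3.5
   vertex 0.7 2.0 3.4
   vertex 2.9 2.3 3.7
  endloop
 endfacet
 facet normal 0.851 0.143 0.505
  outer loop
   vertex 2.8 3.6 3.5
   vertex 2.9 2.3 3.7
   vertex 3.3 3.8 2.6
  endloop
 endfacet
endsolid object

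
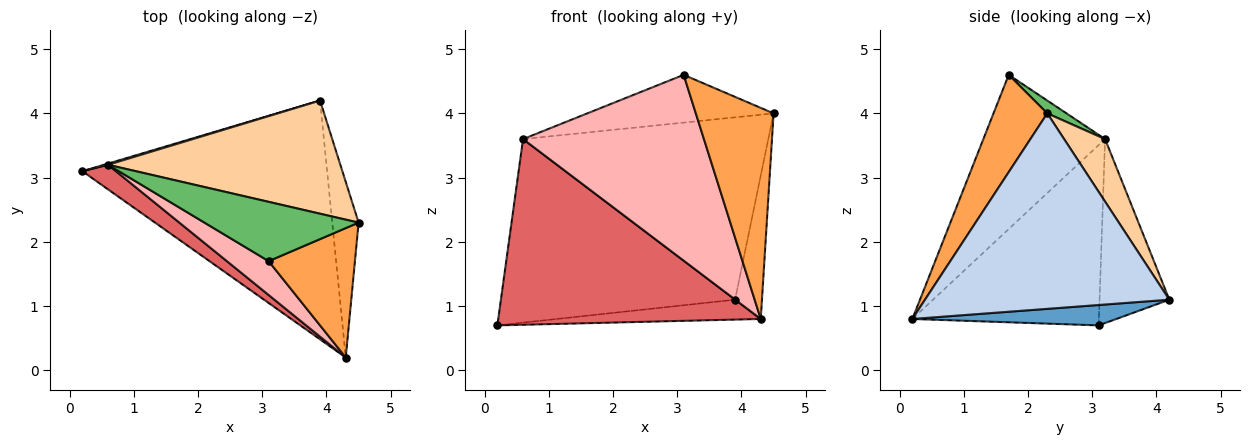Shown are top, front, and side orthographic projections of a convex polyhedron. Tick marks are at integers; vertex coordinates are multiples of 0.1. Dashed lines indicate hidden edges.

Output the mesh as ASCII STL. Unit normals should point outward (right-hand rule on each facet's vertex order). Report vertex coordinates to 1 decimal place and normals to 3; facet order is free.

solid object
 facet normal 0.083 0.083 -0.993
  outer loop
   vertex 3.9 4.2 1.1
   vertex 4.3 0.2 0.8
   vertex 0.2 3.1 0.7
  endloop
 endfacet
 facet normal 0.985 0.108 -0.133
  outer loop
   vertex 3.9 4.2 1.1
   vertex 4.5 2.3 4.0
   vertex 4.3 0.2 0.8
  endloop
 endfacet
 facet normal 0.508 -0.734 0.450
  outer loop
   vertex 3.1 1.7 4.6
   vertex 4.3 0.2 0.8
   vertex 4.5 2.3 4.0
  endloop
 endfacet
 facet normal 0.141 0.841 0.522
  outer loop
   vertex 0.6 3.2 3.6
   vertex 4.5 2.3 4.0
   vertex 3.9 4.2 1.1
  endloop
 endfacet
 facet normal 0.065 0.626 0.777
  outer loop
   vertex 0.6 3.2 3.6
   vertex 3.1 1.7 4.6
   vertex 4.5 2.3 4.0
  endloop
 endfacet
 facet normal -0.286 0.958 0.006
  outer loop
   vertex 0.6 3.2 3.6
   vertex 3.9 4.2 1.1
   vertex 0.2 3.1 0.7
  endloop
 endfacet
 facet normal -0.576 -0.810 0.107
  outer loop
   vertex 0.6 3.2 3.6
   vertex 0.2 3.1 0.7
   vertex 4.3 0.2 0.8
  endloop
 endfacet
 facet normal -0.552 -0.820 0.149
  outer loop
   vertex 0.6 3.2 3.6
   vertex 4.3 0.2 0.8
   vertex 3.1 1.7 4.6
  endloop
 endfacet
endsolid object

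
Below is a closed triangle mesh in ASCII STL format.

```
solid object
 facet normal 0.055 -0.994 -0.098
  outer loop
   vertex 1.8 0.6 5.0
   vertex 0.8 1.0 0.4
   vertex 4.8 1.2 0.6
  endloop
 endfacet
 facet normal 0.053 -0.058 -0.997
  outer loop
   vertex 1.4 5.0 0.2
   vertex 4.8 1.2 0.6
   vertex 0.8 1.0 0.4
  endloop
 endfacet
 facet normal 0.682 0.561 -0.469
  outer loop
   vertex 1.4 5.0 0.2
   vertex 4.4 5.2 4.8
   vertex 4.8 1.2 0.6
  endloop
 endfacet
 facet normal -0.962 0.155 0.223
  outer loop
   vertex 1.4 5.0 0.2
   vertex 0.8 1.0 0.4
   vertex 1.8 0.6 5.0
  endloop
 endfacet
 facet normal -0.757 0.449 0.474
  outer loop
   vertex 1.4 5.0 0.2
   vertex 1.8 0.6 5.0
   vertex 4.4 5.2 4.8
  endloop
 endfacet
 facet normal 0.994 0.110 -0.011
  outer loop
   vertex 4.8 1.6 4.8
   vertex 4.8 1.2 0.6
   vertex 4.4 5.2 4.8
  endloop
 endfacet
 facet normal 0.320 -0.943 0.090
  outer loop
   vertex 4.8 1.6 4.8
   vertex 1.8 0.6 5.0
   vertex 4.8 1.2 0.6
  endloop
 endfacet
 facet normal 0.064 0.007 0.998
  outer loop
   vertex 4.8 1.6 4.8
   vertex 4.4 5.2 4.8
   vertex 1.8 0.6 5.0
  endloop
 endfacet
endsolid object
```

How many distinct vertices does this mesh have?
6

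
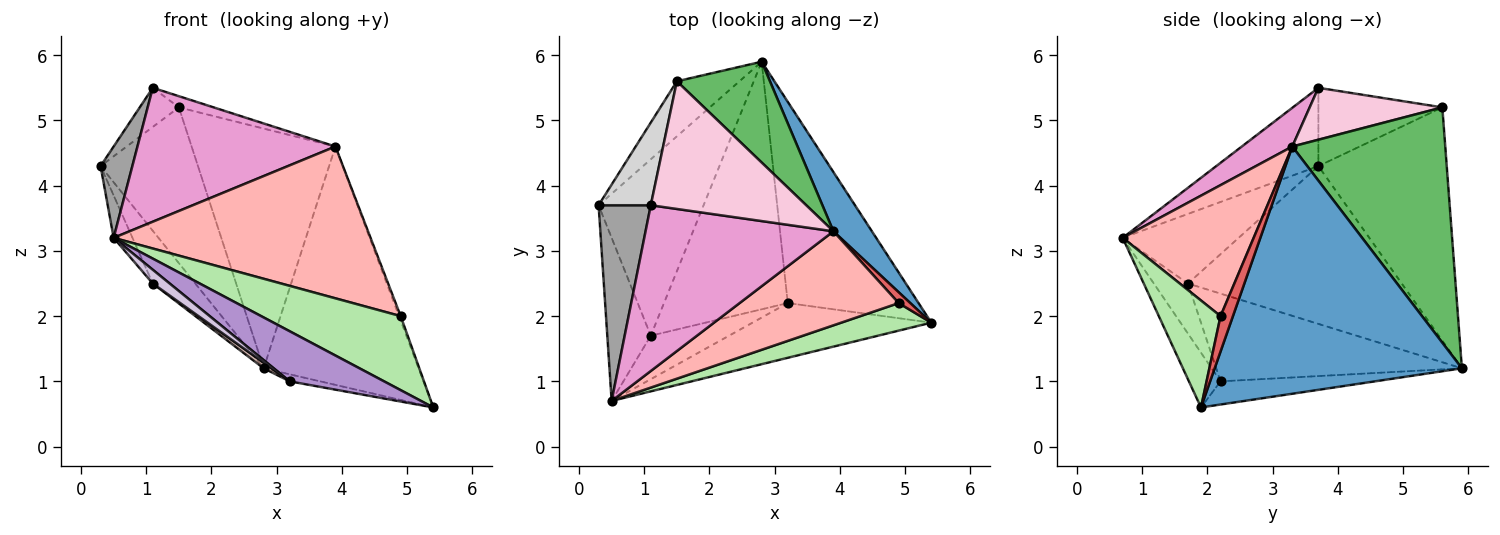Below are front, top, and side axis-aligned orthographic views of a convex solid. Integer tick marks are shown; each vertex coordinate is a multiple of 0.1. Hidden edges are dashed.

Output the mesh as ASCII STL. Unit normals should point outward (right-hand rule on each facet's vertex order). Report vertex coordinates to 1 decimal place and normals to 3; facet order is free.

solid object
 facet normal 0.840 0.526 0.131
  outer loop
   vertex 3.9 3.3 4.6
   vertex 5.4 1.9 0.6
   vertex 2.8 5.9 1.2
  endloop
 endfacet
 facet normal -0.821 0.163 -0.547
  outer loop
   vertex 1.1 1.7 2.5
   vertex 0.3 3.7 4.3
   vertex 2.8 5.9 1.2
  endloop
 endfacet
 facet normal -0.840 0.137 -0.525
  outer loop
   vertex 1.1 1.7 2.5
   vertex 0.5 0.7 3.2
   vertex 0.3 3.7 4.3
  endloop
 endfacet
 facet normal -0.779 0.591 -0.209
  outer loop
   vertex 1.5 5.6 5.2
   vertex 2.8 5.9 1.2
   vertex 0.3 3.7 4.3
  endloop
 endfacet
 facet normal 0.700 0.658 0.277
  outer loop
   vertex 1.5 5.6 5.2
   vertex 3.9 3.3 4.6
   vertex 2.8 5.9 1.2
  endloop
 endfacet
 facet normal 0.383 -0.866 0.322
  outer loop
   vertex 4.9 2.2 2.0
   vertex 0.5 0.7 3.2
   vertex 5.4 1.9 0.6
  endloop
 endfacet
 facet normal 0.943 0.124 0.310
  outer loop
   vertex 4.9 2.2 2.0
   vertex 5.4 1.9 0.6
   vertex 3.9 3.3 4.6
  endloop
 endfacet
 facet normal 0.398 -0.780 0.483
  outer loop
   vertex 4.9 2.2 2.0
   vertex 3.9 3.3 4.6
   vertex 0.5 0.7 3.2
  endloop
 endfacet
 facet normal -0.221 -0.658 -0.720
  outer loop
   vertex 3.2 2.2 1.0
   vertex 5.4 1.9 0.6
   vertex 0.5 0.7 3.2
  endloop
 endfacet
 facet normal -0.520 -0.258 -0.814
  outer loop
   vertex 3.2 2.2 1.0
   vertex 0.5 0.7 3.2
   vertex 1.1 1.7 2.5
  endloop
 endfacet
 facet normal -0.174 0.034 -0.984
  outer loop
   vertex 3.2 2.2 1.0
   vertex 2.8 5.9 1.2
   vertex 5.4 1.9 0.6
  endloop
 endfacet
 facet normal -0.578 -0.018 -0.816
  outer loop
   vertex 3.2 2.2 1.0
   vertex 1.1 1.7 2.5
   vertex 2.8 5.9 1.2
  endloop
 endfacet
 facet normal 0.158 -0.621 0.768
  outer loop
   vertex 1.1 3.7 5.5
   vertex 0.5 0.7 3.2
   vertex 3.9 3.3 4.6
  endloop
 endfacet
 facet normal 0.316 0.083 0.945
  outer loop
   vertex 1.1 3.7 5.5
   vertex 3.9 3.3 4.6
   vertex 1.5 5.6 5.2
  endloop
 endfacet
 facet normal -0.806 -0.251 0.537
  outer loop
   vertex 1.1 3.7 5.5
   vertex 0.3 3.7 4.3
   vertex 0.5 0.7 3.2
  endloop
 endfacet
 facet normal -0.805 0.254 0.536
  outer loop
   vertex 1.1 3.7 5.5
   vertex 1.5 5.6 5.2
   vertex 0.3 3.7 4.3
  endloop
 endfacet
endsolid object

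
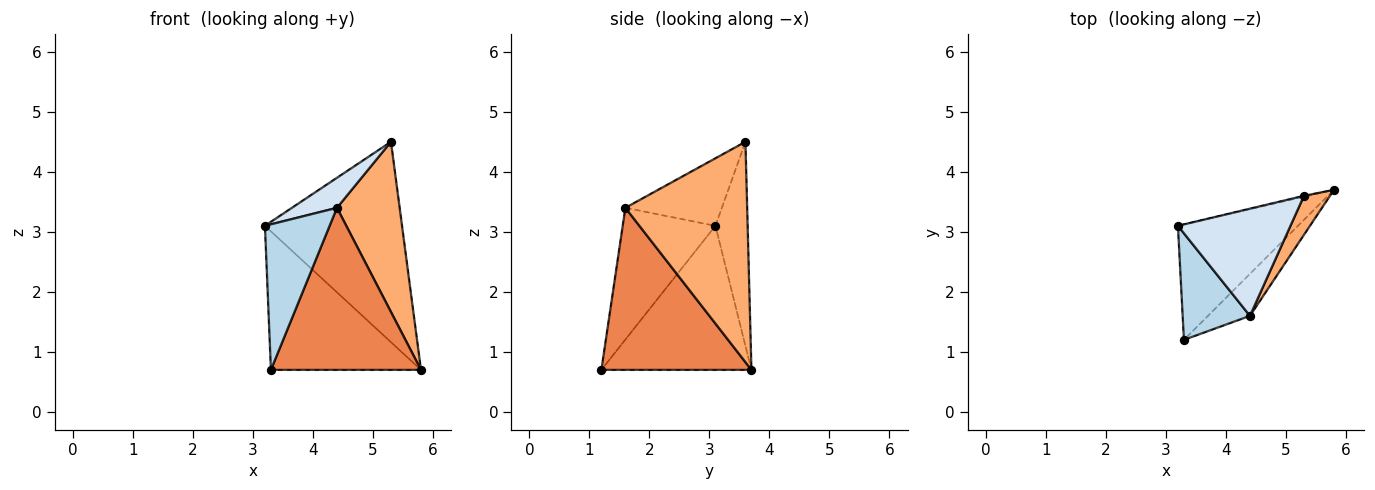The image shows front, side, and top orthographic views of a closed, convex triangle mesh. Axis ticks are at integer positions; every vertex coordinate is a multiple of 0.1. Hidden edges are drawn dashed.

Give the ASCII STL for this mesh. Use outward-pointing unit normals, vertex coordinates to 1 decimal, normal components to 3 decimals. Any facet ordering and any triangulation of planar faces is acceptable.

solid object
 facet normal -0.609 0.609 -0.508
  outer loop
   vertex 3.3 1.2 0.7
   vertex 3.2 3.1 3.1
   vertex 5.8 3.7 0.7
  endloop
 endfacet
 facet normal -0.229 0.973 -0.004
  outer loop
   vertex 5.3 3.6 4.5
   vertex 5.8 3.7 0.7
   vertex 3.2 3.1 3.1
  endloop
 endfacet
 facet normal -0.756 -0.528 0.386
  outer loop
   vertex 4.4 1.6 3.4
   vertex 3.2 3.1 3.1
   vertex 3.3 1.2 0.7
  endloop
 endfacet
 facet normal -0.500 -0.233 0.834
  outer loop
   vertex 4.4 1.6 3.4
   vertex 5.3 3.6 4.5
   vertex 3.2 3.1 3.1
  endloop
 endfacet
 facet normal 0.696 -0.696 -0.180
  outer loop
   vertex 4.4 1.6 3.4
   vertex 3.3 1.2 0.7
   vertex 5.8 3.7 0.7
  endloop
 endfacet
 facet normal 0.884 -0.455 0.104
  outer loop
   vertex 4.4 1.6 3.4
   vertex 5.8 3.7 0.7
   vertex 5.3 3.6 4.5
  endloop
 endfacet
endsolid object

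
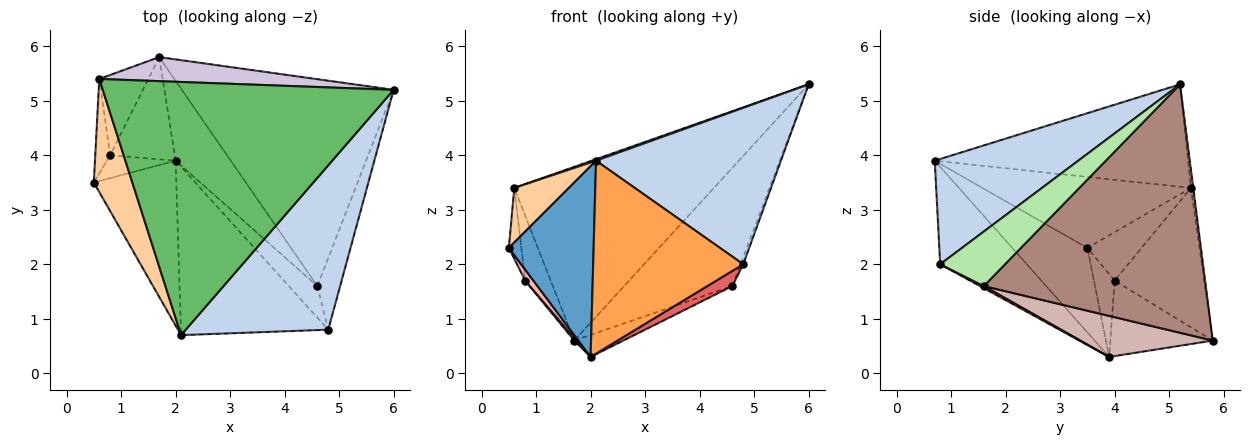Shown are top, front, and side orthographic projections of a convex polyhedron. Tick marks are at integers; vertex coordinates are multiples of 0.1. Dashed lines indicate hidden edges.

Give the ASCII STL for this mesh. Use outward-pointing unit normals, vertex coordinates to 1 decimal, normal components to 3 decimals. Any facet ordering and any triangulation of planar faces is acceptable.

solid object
 facet normal -0.557 -0.629 -0.543
  outer loop
   vertex 2.0 3.9 0.3
   vertex 2.1 0.7 3.9
   vertex 0.5 3.5 2.3
  endloop
 endfacet
 facet normal 0.472 -0.608 0.639
  outer loop
   vertex 4.8 0.8 2.0
   vertex 6.0 5.2 5.3
   vertex 2.1 0.7 3.9
  endloop
 endfacet
 facet normal -0.399 -0.691 -0.603
  outer loop
   vertex 4.8 0.8 2.0
   vertex 2.1 0.7 3.9
   vertex 2.0 3.9 0.3
  endloop
 endfacet
 facet normal -0.857 -0.224 0.465
  outer loop
   vertex 0.6 5.4 3.4
   vertex 0.5 3.5 2.3
   vertex 2.1 0.7 3.9
  endloop
 endfacet
 facet normal -0.332 -0.006 0.943
  outer loop
   vertex 0.6 5.4 3.4
   vertex 2.1 0.7 3.9
   vertex 6.0 5.2 5.3
  endloop
 endfacet
 facet normal 0.922 0.038 -0.386
  outer loop
   vertex 4.6 1.6 1.6
   vertex 6.0 5.2 5.3
   vertex 4.8 0.8 2.0
  endloop
 endfacet
 facet normal 0.067 -0.433 -0.899
  outer loop
   vertex 4.6 1.6 1.6
   vertex 4.8 0.8 2.0
   vertex 2.0 3.9 0.3
  endloop
 endfacet
 facet normal -0.737 -0.291 -0.611
  outer loop
   vertex 0.8 4.0 1.7
   vertex 2.0 3.9 0.3
   vertex 0.5 3.5 2.3
  endloop
 endfacet
 facet normal -0.933 0.215 -0.287
  outer loop
   vertex 0.8 4.0 1.7
   vertex 0.5 3.5 2.3
   vertex 0.6 5.4 3.4
  endloop
 endfacet
 facet normal -0.012 0.991 0.137
  outer loop
   vertex 1.7 5.8 0.6
   vertex 0.6 5.4 3.4
   vertex 6.0 5.2 5.3
  endloop
 endfacet
 facet normal 0.713 0.348 -0.608
  outer loop
   vertex 1.7 5.8 0.6
   vertex 6.0 5.2 5.3
   vertex 4.6 1.6 1.6
  endloop
 endfacet
 facet normal 0.583 0.216 -0.784
  outer loop
   vertex 1.7 5.8 0.6
   vertex 4.6 1.6 1.6
   vertex 2.0 3.9 0.3
  endloop
 endfacet
 facet normal -0.760 -0.017 -0.650
  outer loop
   vertex 1.7 5.8 0.6
   vertex 2.0 3.9 0.3
   vertex 0.8 4.0 1.7
  endloop
 endfacet
 facet normal -0.911 0.259 -0.321
  outer loop
   vertex 1.7 5.8 0.6
   vertex 0.8 4.0 1.7
   vertex 0.6 5.4 3.4
  endloop
 endfacet
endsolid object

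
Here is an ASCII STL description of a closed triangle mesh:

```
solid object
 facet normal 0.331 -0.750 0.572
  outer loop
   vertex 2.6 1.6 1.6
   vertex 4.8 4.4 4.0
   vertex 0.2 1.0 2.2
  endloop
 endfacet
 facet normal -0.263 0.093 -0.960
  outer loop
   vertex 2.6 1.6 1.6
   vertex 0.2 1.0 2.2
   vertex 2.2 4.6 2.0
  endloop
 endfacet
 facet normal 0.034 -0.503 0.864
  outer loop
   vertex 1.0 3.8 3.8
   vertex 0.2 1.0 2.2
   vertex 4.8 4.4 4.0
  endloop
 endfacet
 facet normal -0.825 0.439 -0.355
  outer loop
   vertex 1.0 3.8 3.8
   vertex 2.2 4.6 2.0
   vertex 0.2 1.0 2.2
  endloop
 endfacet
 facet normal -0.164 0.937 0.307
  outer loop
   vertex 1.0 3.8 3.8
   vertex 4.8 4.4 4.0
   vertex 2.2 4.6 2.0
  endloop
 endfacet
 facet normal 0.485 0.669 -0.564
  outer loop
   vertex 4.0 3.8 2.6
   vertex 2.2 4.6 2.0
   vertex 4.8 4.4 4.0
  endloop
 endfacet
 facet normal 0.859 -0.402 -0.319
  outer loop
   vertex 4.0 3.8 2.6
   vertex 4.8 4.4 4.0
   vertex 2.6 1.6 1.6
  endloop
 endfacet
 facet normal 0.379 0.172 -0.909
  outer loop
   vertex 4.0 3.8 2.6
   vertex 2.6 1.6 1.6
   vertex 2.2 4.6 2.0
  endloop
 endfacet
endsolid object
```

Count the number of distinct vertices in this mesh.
6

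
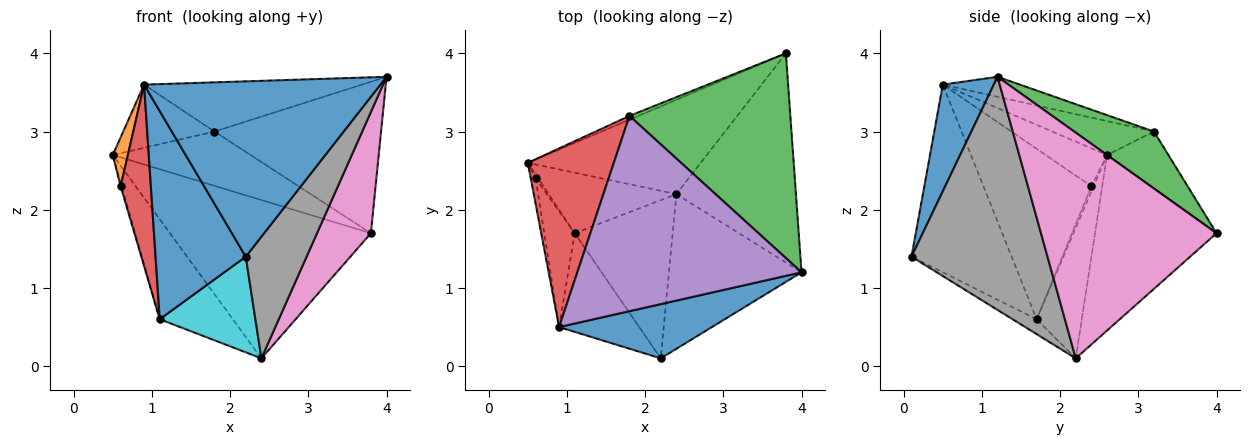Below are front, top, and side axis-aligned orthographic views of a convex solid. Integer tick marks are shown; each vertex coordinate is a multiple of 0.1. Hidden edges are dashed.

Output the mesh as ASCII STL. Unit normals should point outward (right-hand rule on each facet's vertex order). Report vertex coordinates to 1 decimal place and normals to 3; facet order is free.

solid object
 facet normal 0.202 -0.936 0.289
  outer loop
   vertex 0.9 0.5 3.6
   vertex 2.2 0.1 1.4
   vertex 4.0 1.2 3.7
  endloop
 endfacet
 facet normal -0.406 0.912 -0.064
  outer loop
   vertex 1.8 3.2 3.0
   vertex 3.8 4.0 1.7
   vertex 0.5 2.6 2.7
  endloop
 endfacet
 facet normal 0.274 0.572 0.773
  outer loop
   vertex 1.8 3.2 3.0
   vertex 4.0 1.2 3.7
   vertex 3.8 4.0 1.7
  endloop
 endfacet
 facet normal -0.348 0.312 0.884
  outer loop
   vertex 1.8 3.2 3.0
   vertex 0.5 2.6 2.7
   vertex 0.9 0.5 3.6
  endloop
 endfacet
 facet normal -0.086 0.243 0.966
  outer loop
   vertex 1.8 3.2 3.0
   vertex 0.9 0.5 3.6
   vertex 4.0 1.2 3.7
  endloop
 endfacet
 facet normal -0.461 0.762 -0.454
  outer loop
   vertex 2.4 2.2 0.1
   vertex 0.5 2.6 2.7
   vertex 3.8 4.0 1.7
  endloop
 endfacet
 facet normal 0.853 -0.262 -0.452
  outer loop
   vertex 2.4 2.2 0.1
   vertex 3.8 4.0 1.7
   vertex 4.0 1.2 3.7
  endloop
 endfacet
 facet normal 0.810 -0.362 -0.461
  outer loop
   vertex 2.4 2.2 0.1
   vertex 4.0 1.2 3.7
   vertex 2.2 0.1 1.4
  endloop
 endfacet
 facet normal -0.467 0.757 -0.458
  outer loop
   vertex 1.1 1.7 0.6
   vertex 0.5 2.6 2.7
   vertex 2.4 2.2 0.1
  endloop
 endfacet
 facet normal -0.129 -0.513 -0.849
  outer loop
   vertex 1.1 1.7 0.6
   vertex 2.4 2.2 0.1
   vertex 2.2 0.1 1.4
  endloop
 endfacet
 facet normal -0.708 -0.638 -0.302
  outer loop
   vertex 1.1 1.7 0.6
   vertex 2.2 0.1 1.4
   vertex 0.9 0.5 3.6
  endloop
 endfacet
 facet normal -0.964 -0.236 -0.123
  outer loop
   vertex 0.6 2.4 2.3
   vertex 0.9 0.5 3.6
   vertex 0.5 2.6 2.7
  endloop
 endfacet
 facet normal -0.816 0.408 -0.408
  outer loop
   vertex 0.6 2.4 2.3
   vertex 0.5 2.6 2.7
   vertex 1.1 1.7 0.6
  endloop
 endfacet
 facet normal -0.949 -0.266 -0.170
  outer loop
   vertex 0.6 2.4 2.3
   vertex 1.1 1.7 0.6
   vertex 0.9 0.5 3.6
  endloop
 endfacet
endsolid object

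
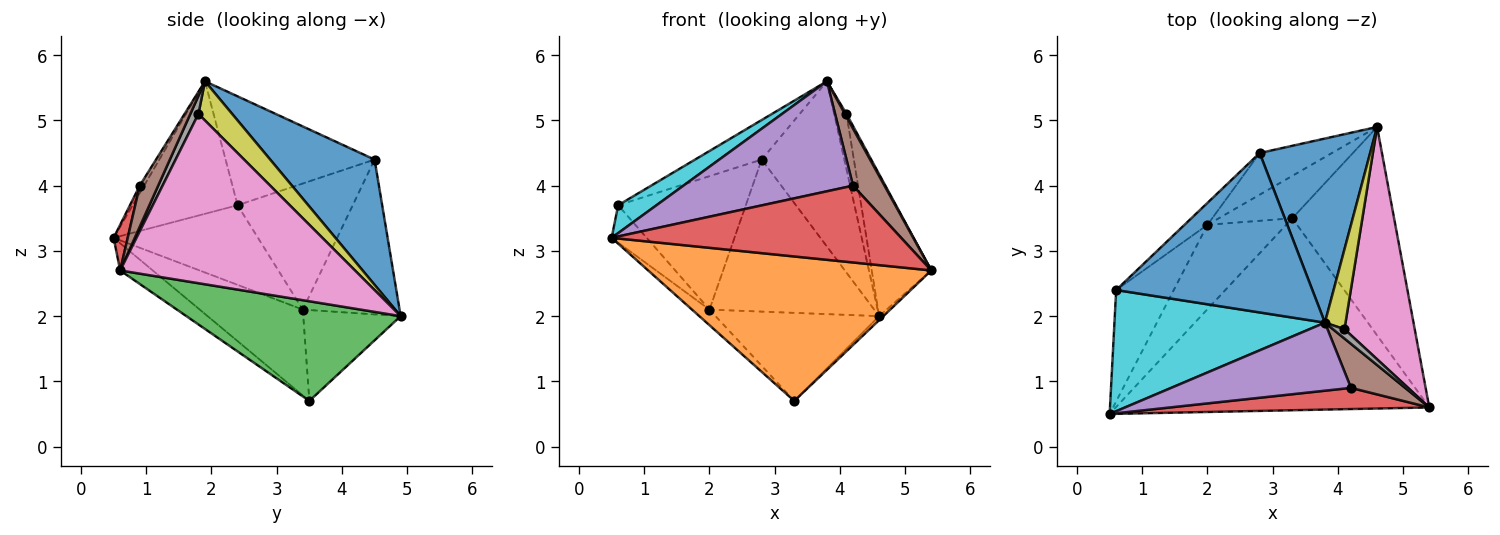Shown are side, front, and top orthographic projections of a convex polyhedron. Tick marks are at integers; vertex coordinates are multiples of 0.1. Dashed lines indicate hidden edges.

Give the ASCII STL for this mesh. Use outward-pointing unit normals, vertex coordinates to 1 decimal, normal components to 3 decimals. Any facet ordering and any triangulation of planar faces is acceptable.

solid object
 facet normal 0.645 0.511 0.569
  outer loop
   vertex 2.8 4.5 4.4
   vertex 3.8 1.9 5.6
   vertex 4.6 4.9 2.0
  endloop
 endfacet
 facet normal -0.069 -0.600 -0.797
  outer loop
   vertex 3.3 3.5 0.7
   vertex 5.4 0.6 2.7
   vertex 0.5 0.5 3.2
  endloop
 endfacet
 facet normal 0.700 0.014 -0.714
  outer loop
   vertex 3.3 3.5 0.7
   vertex 4.6 4.9 2.0
   vertex 5.4 0.6 2.7
  endloop
 endfacet
 facet normal 0.047 -0.963 0.265
  outer loop
   vertex 4.2 0.9 4.0
   vertex 0.5 0.5 3.2
   vertex 5.4 0.6 2.7
  endloop
 endfacet
 facet normal -0.022 -0.850 0.526
  outer loop
   vertex 4.2 0.9 4.0
   vertex 3.8 1.9 5.6
   vertex 0.5 0.5 3.2
  endloop
 endfacet
 facet normal 0.421 -0.718 0.554
  outer loop
   vertex 4.2 0.9 4.0
   vertex 5.4 0.6 2.7
   vertex 3.8 1.9 5.6
  endloop
 endfacet
 facet normal 0.899 0.228 0.373
  outer loop
   vertex 4.1 1.8 5.1
   vertex 5.4 0.6 2.7
   vertex 4.6 4.9 2.0
  endloop
 endfacet
 facet normal 0.832 -0.162 0.531
  outer loop
   vertex 4.1 1.8 5.1
   vertex 3.8 1.9 5.6
   vertex 5.4 0.6 2.7
  endloop
 endfacet
 facet normal 0.842 0.308 0.444
  outer loop
   vertex 4.1 1.8 5.1
   vertex 4.6 4.9 2.0
   vertex 3.8 1.9 5.6
  endloop
 endfacet
 facet normal -0.523 -0.191 0.831
  outer loop
   vertex 0.6 2.4 3.7
   vertex 0.5 0.5 3.2
   vertex 3.8 1.9 5.6
  endloop
 endfacet
 facet normal -0.474 0.212 0.854
  outer loop
   vertex 0.6 2.4 3.7
   vertex 3.8 1.9 5.6
   vertex 2.8 4.5 4.4
  endloop
 endfacet
 facet normal -0.665 0.737 -0.121
  outer loop
   vertex 2.0 3.4 2.1
   vertex 0.6 2.4 3.7
   vertex 2.8 4.5 4.4
  endloop
 endfacet
 facet normal -0.493 0.839 -0.230
  outer loop
   vertex 2.0 3.4 2.1
   vertex 2.8 4.5 4.4
   vertex 4.6 4.9 2.0
  endloop
 endfacet
 facet normal -0.473 0.794 -0.382
  outer loop
   vertex 2.0 3.4 2.1
   vertex 4.6 4.9 2.0
   vertex 3.3 3.5 0.7
  endloop
 endfacet
 facet normal -0.732 0.124 -0.670
  outer loop
   vertex 2.0 3.4 2.1
   vertex 3.3 3.5 0.7
   vertex 0.5 0.5 3.2
  endloop
 endfacet
 facet normal -0.795 0.193 -0.575
  outer loop
   vertex 2.0 3.4 2.1
   vertex 0.5 0.5 3.2
   vertex 0.6 2.4 3.7
  endloop
 endfacet
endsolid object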